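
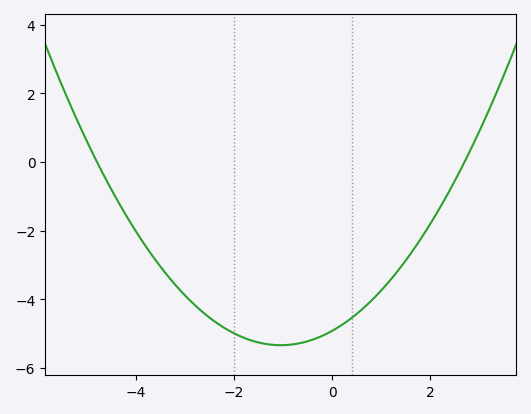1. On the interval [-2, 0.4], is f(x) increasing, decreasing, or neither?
neither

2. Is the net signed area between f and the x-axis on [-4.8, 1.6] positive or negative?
negative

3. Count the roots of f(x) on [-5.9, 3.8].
2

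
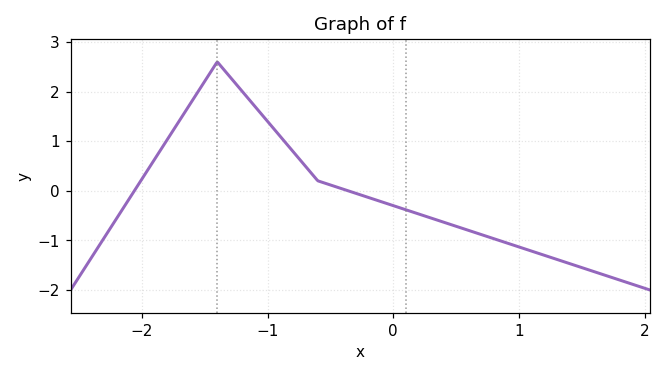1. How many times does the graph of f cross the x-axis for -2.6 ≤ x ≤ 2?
2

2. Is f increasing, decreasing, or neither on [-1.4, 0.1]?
decreasing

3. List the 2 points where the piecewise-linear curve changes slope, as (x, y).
(-1.4, 2.6); (-0.6, 0.2)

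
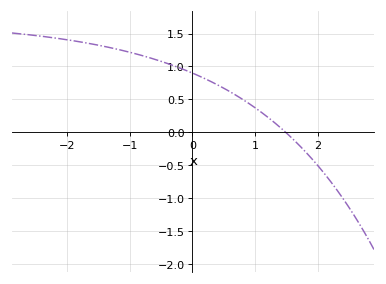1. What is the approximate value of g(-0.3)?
1.01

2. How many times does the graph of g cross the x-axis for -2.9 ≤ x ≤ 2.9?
1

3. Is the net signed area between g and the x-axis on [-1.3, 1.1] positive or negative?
positive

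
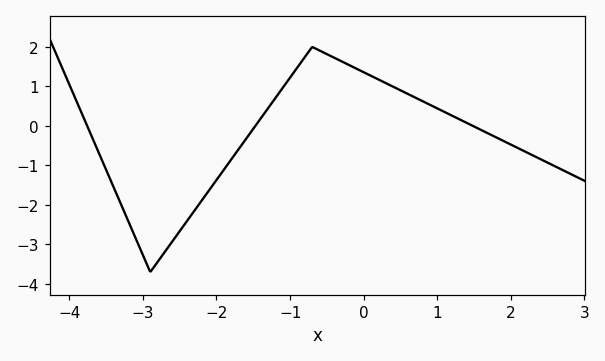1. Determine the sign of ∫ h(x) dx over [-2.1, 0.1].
positive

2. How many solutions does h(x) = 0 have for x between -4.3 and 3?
3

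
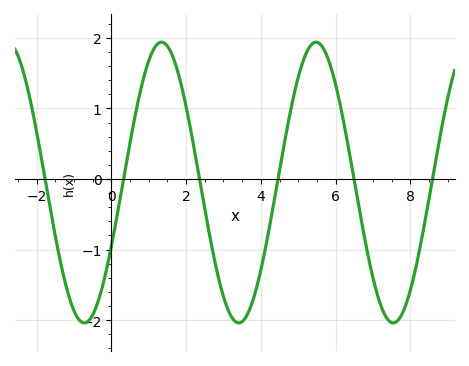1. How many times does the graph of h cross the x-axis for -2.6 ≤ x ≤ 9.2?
6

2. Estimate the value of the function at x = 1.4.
1.9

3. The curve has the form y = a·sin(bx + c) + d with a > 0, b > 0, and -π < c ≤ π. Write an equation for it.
y = 1.99sin(1.5x - 0.47) - 0.05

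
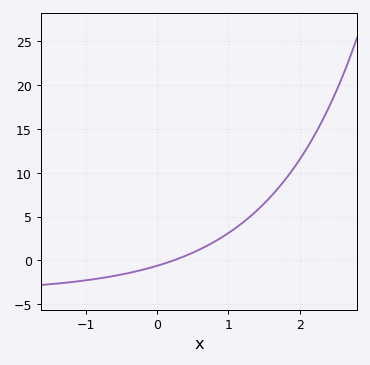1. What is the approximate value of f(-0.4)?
-1.5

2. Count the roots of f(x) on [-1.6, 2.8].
1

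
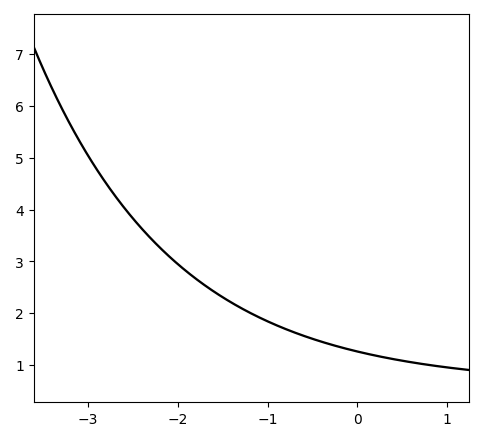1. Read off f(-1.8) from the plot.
2.7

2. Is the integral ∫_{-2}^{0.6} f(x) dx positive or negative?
positive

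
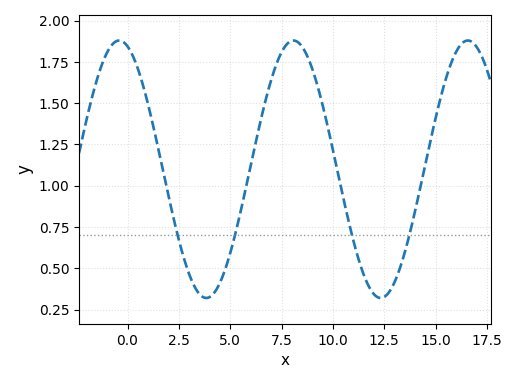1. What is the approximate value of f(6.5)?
1.4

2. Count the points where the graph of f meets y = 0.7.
4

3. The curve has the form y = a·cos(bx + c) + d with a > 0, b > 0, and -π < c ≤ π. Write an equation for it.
y = 0.78cos(0.74x + 0.3) + 1.1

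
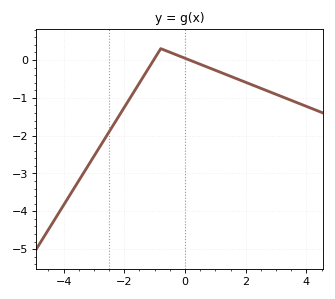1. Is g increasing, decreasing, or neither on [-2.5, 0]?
neither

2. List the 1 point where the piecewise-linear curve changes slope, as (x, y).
(-0.8, 0.3)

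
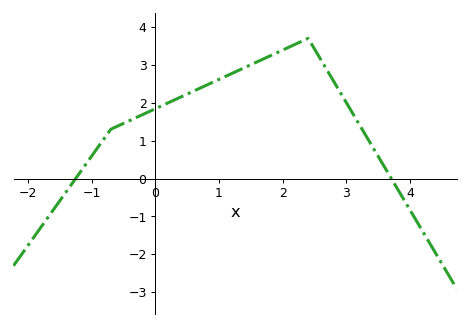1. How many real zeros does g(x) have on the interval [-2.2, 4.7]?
2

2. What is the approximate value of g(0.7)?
2.38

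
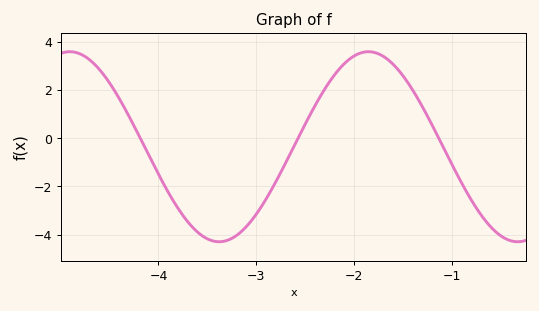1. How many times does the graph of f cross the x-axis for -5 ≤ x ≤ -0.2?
3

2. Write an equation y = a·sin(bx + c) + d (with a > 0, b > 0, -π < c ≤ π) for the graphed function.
y = 3.95sin(2.1x - 0.89) - 0.35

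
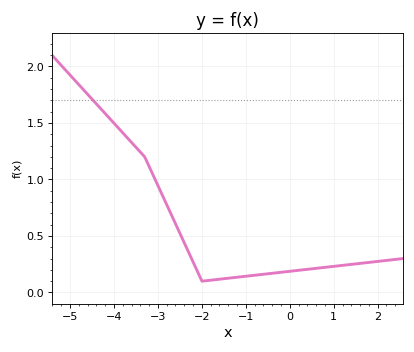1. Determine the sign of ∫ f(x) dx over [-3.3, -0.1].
positive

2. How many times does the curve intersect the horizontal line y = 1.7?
1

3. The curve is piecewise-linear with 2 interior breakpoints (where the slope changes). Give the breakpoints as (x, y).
(-3.3, 1.2); (-2, 0.1)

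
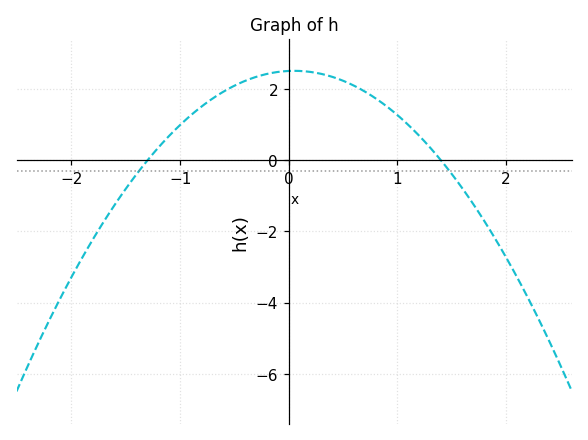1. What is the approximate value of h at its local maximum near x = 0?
2.52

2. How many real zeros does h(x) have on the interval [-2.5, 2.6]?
2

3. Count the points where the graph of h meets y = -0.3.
2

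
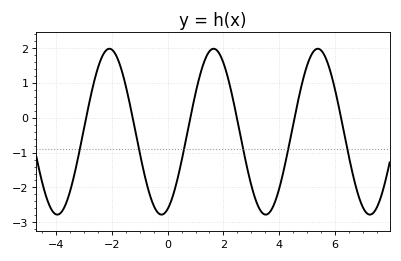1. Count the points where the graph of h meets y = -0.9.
6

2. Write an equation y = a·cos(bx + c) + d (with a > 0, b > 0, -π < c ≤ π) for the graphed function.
y = 2.38cos(1.7x - 2.8) - 0.4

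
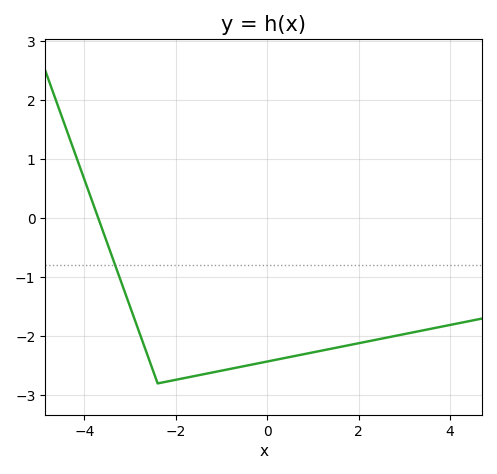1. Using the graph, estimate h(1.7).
-2.2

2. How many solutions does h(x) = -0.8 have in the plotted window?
1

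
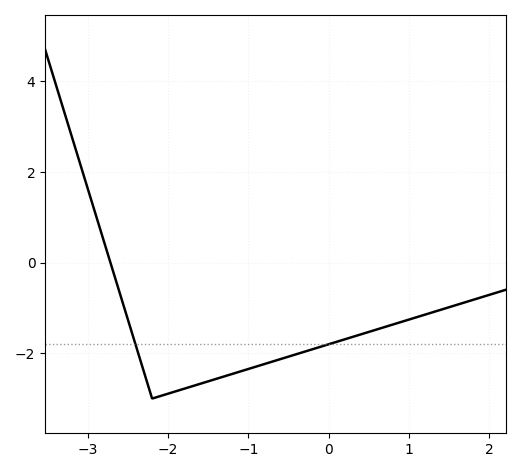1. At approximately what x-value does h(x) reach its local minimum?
-2.2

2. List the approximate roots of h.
-2.7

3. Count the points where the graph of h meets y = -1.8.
2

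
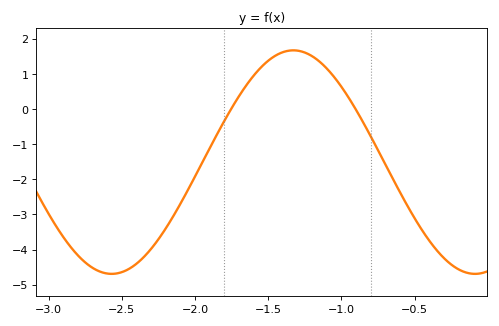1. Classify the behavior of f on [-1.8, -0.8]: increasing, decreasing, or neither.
neither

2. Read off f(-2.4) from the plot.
-4.4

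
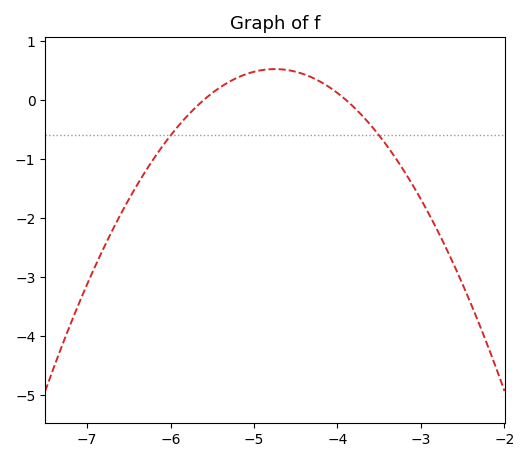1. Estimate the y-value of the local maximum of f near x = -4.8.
0.5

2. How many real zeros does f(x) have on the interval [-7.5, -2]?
2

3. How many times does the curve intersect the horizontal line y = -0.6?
2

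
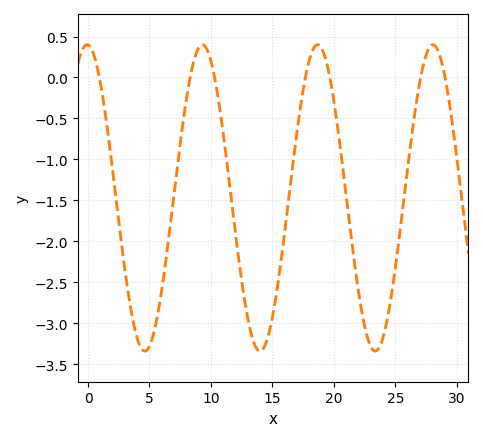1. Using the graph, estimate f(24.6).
-2.74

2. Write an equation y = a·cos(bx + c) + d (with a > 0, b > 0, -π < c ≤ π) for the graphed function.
y = 1.87cos(0.67x + 0.05) - 1.47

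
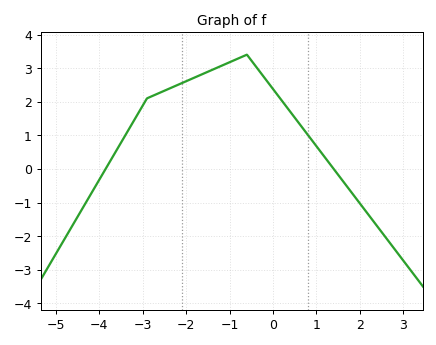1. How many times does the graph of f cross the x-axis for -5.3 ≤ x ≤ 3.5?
2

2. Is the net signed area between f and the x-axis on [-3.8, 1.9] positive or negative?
positive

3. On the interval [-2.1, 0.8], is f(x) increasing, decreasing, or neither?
neither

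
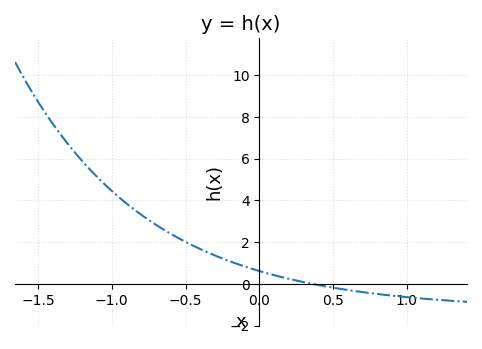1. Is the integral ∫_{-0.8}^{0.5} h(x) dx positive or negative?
positive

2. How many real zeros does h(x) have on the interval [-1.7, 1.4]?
1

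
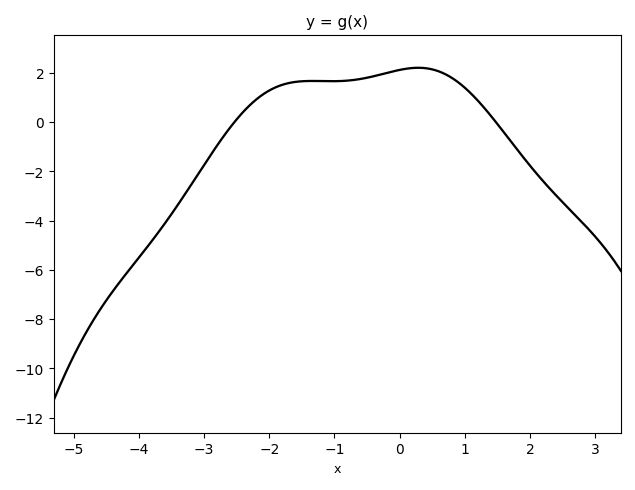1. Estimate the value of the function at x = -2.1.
1.12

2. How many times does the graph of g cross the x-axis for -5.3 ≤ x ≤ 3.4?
2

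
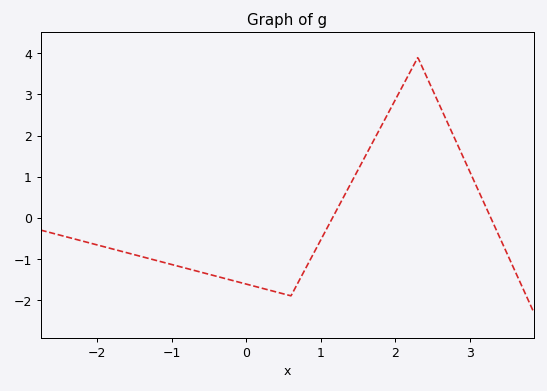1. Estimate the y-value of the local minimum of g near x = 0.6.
-1.9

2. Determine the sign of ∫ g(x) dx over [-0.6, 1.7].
negative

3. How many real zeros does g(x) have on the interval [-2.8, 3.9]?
2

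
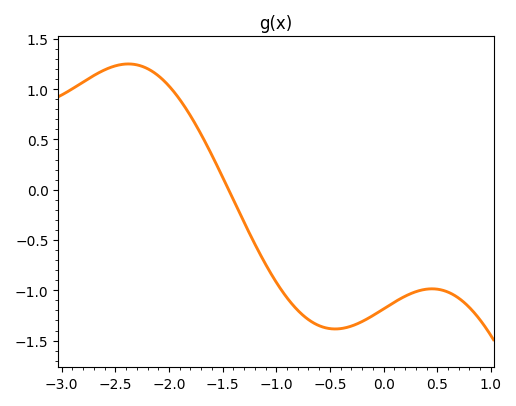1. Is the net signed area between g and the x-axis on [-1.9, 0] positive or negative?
negative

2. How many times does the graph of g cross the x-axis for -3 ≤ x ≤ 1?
1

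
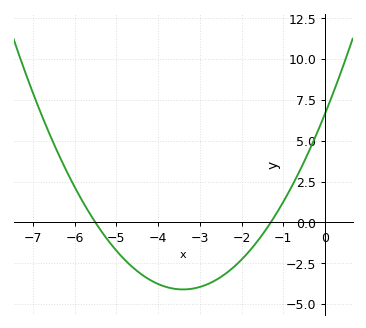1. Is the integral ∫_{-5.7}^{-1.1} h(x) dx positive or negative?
negative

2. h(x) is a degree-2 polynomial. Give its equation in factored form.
y = 0.93(x + 5.5)(x + 1.3)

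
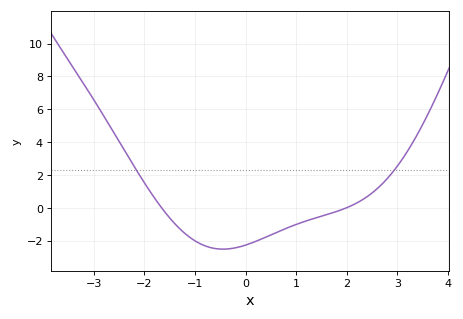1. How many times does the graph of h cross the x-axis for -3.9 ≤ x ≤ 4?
2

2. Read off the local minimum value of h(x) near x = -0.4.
-2.53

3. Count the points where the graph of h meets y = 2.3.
2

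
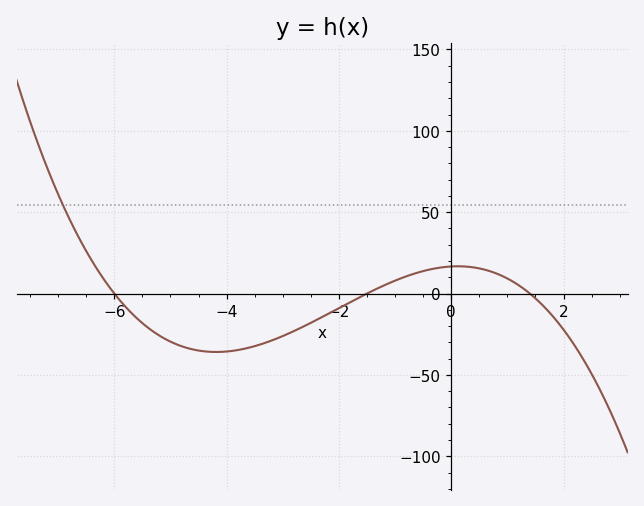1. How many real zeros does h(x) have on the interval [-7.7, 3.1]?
3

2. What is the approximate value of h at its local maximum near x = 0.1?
16.8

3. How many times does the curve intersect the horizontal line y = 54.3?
1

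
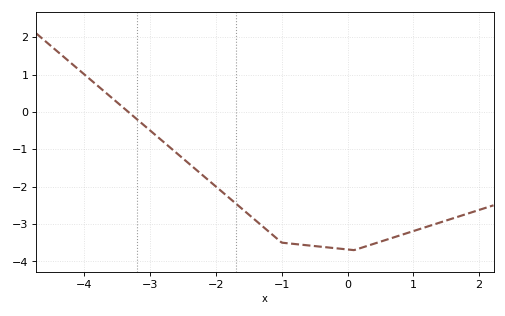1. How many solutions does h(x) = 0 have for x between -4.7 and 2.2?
1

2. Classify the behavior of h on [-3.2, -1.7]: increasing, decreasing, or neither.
decreasing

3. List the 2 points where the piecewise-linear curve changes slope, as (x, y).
(-1, -3.5); (0.1, -3.7)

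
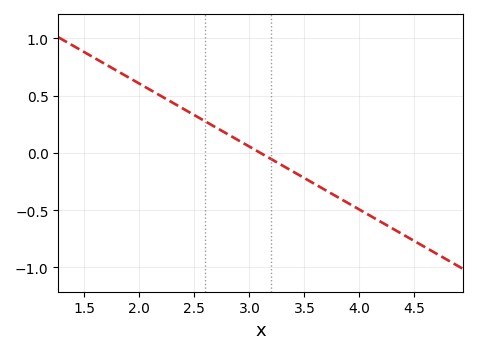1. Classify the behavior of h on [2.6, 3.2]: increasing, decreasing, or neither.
decreasing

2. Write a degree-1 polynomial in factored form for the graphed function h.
y = -0.55(x - 3.1)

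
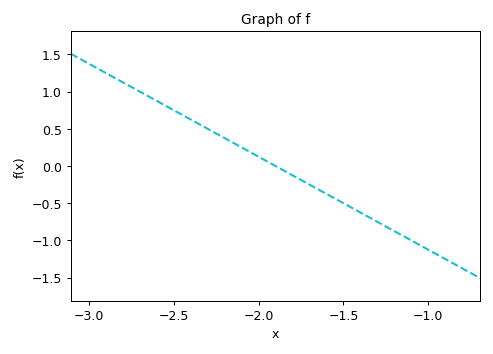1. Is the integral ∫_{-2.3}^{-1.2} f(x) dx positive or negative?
negative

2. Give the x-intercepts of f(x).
-1.9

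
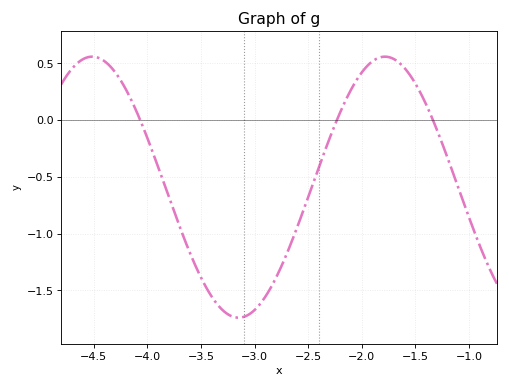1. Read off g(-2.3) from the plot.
-0.15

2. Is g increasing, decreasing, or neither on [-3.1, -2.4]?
increasing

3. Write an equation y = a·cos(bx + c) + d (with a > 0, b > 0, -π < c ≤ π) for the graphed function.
y = 1.15cos(2.3x - 2.2) - 0.59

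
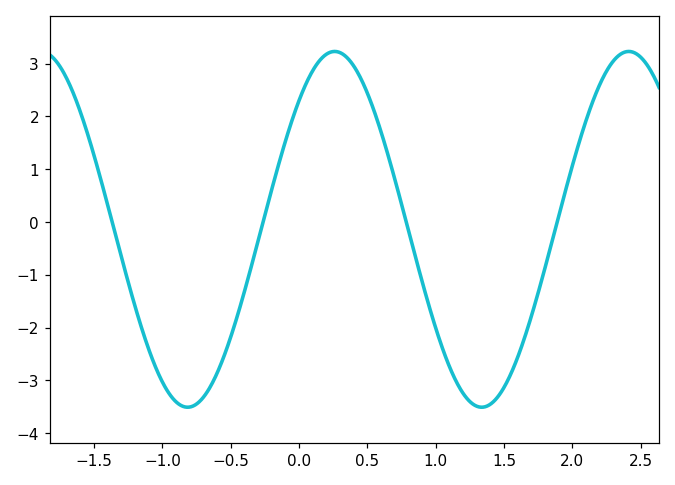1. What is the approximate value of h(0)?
2.3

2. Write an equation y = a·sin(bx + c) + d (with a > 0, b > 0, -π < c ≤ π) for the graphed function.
y = 3.37sin(2.9x + 0.81) - 0.14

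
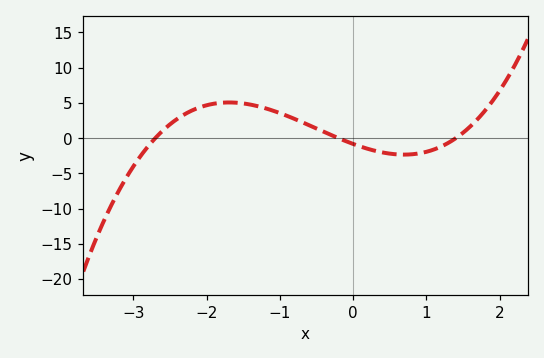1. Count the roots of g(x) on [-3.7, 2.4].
3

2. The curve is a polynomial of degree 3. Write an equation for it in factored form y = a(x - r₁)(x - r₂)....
y = 1.09(x + 2.7)(x + 0.2)(x - 1.4)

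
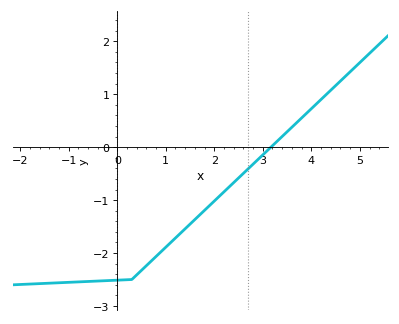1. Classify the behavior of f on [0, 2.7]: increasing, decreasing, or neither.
increasing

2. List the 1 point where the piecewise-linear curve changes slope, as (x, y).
(0.3, -2.5)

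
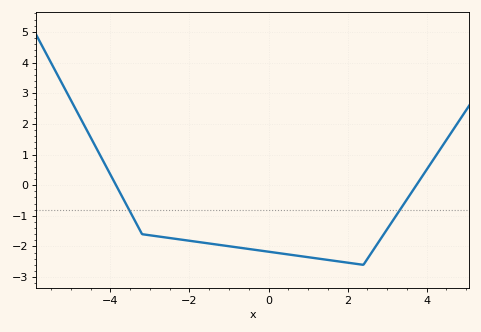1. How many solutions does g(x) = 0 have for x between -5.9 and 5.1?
2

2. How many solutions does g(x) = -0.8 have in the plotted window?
2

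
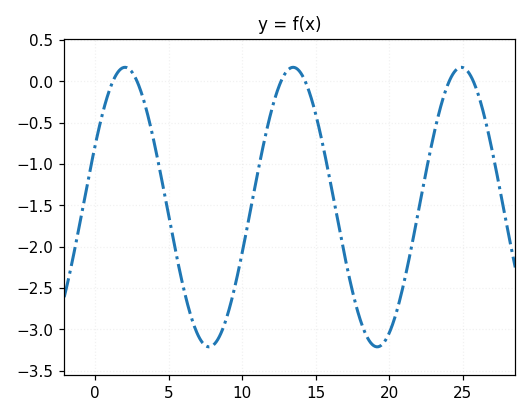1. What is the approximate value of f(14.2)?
0.05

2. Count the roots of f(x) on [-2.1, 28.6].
6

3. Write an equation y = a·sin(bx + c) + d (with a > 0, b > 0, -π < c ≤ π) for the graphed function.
y = 1.69sin(0.55x + 0.45) - 1.52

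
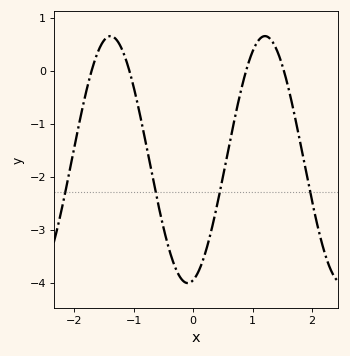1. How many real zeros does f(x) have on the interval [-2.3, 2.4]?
4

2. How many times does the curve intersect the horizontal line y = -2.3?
4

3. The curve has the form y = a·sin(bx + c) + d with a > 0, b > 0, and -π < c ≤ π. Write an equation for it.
y = 2.33sin(2.42x - 1.35) - 1.68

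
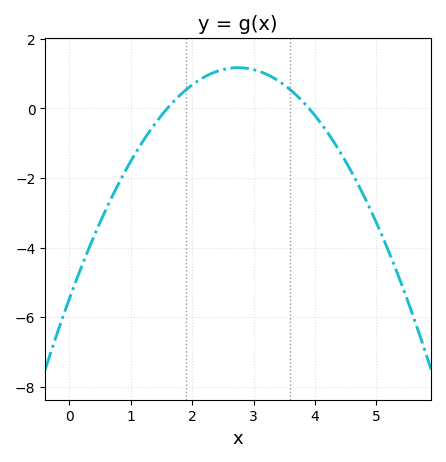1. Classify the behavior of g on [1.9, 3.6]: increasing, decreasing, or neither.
neither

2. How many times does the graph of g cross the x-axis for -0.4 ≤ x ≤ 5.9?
2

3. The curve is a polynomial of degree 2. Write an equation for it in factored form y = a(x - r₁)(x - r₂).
y = -0.88(x - 1.6)(x - 3.9)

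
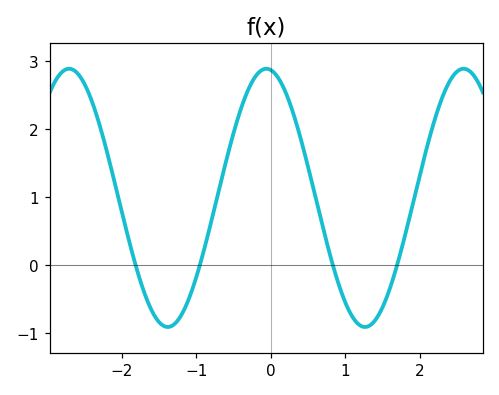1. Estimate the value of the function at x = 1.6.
-0.346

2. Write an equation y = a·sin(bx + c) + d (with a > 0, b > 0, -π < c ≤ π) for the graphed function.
y = 1.9sin(2.37x + 1.71) + 0.99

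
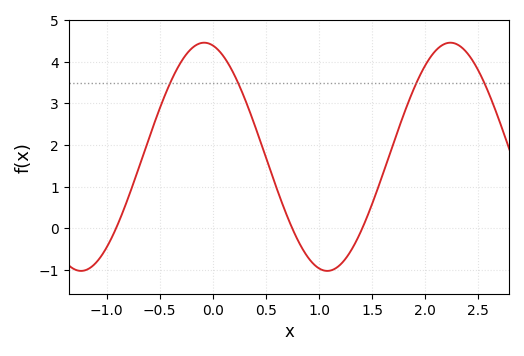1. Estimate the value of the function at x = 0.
4.39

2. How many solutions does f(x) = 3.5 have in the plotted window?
4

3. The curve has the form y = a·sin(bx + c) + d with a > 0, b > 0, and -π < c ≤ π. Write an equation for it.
y = 2.74sin(2.71x + 1.79) + 1.72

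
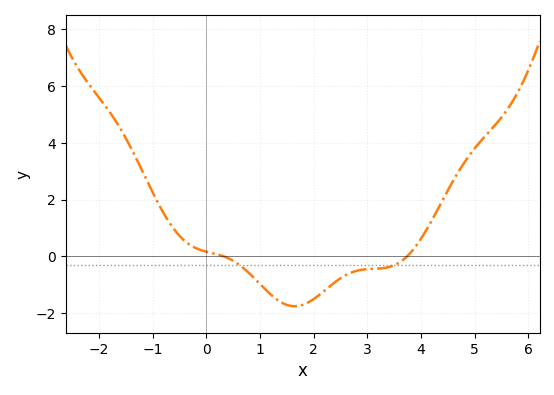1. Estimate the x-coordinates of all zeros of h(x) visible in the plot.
0.324, 3.74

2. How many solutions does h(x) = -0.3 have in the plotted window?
2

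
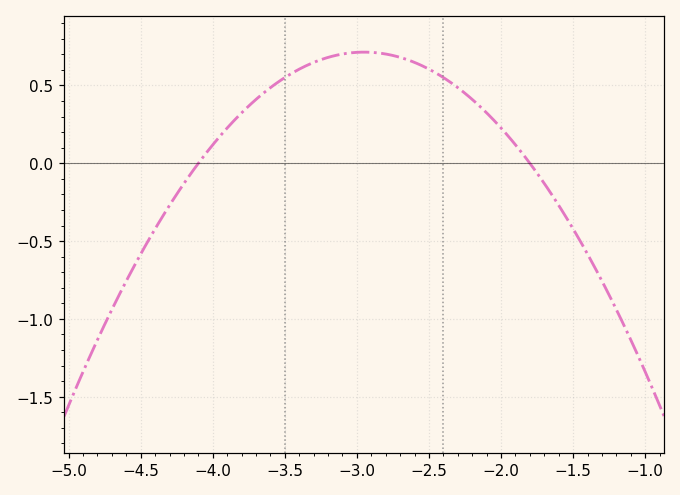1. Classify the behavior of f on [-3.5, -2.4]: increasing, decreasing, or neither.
neither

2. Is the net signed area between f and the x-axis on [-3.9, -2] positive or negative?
positive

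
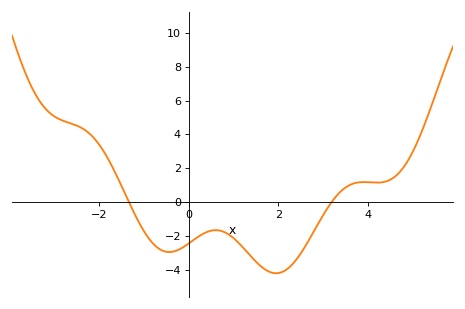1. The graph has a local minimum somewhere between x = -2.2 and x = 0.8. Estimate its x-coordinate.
-0.437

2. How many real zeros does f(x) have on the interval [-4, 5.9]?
2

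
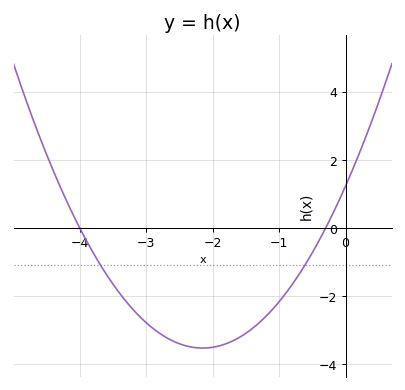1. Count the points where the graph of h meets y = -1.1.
2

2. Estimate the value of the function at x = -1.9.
-3.4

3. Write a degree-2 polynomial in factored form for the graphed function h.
y = 1.03(x + 4)(x + 0.3)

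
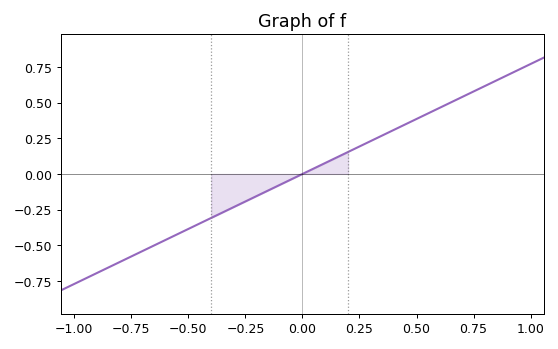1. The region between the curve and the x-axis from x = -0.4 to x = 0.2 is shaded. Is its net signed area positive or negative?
negative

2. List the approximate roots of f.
0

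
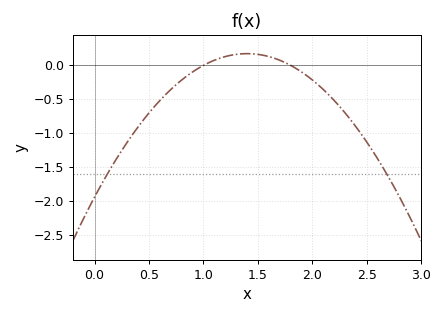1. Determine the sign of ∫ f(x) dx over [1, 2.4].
negative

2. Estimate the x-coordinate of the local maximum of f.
1.4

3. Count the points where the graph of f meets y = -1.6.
2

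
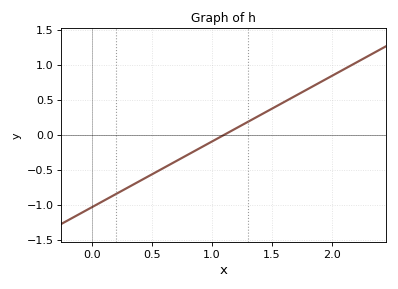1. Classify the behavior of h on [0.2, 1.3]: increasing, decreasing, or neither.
increasing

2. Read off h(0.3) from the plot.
-0.75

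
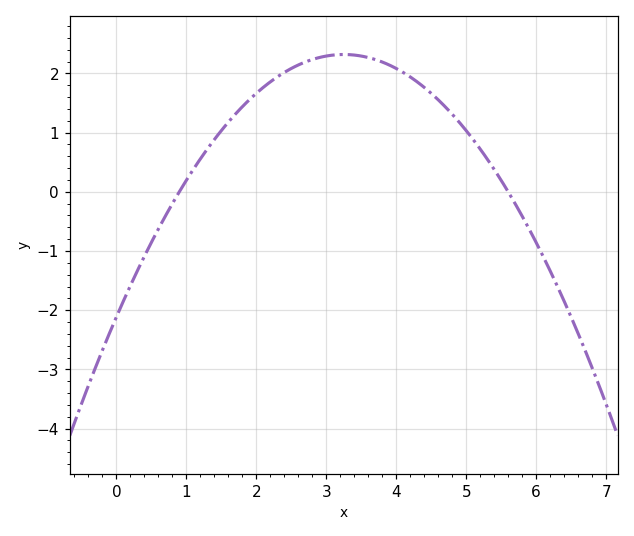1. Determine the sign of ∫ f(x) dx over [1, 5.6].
positive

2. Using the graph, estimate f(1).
0.2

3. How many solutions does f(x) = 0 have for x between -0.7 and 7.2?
2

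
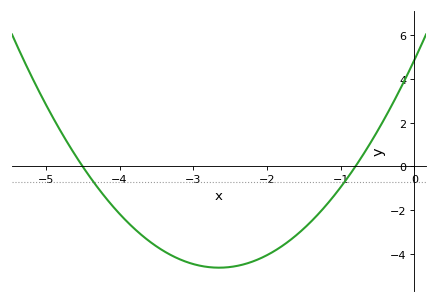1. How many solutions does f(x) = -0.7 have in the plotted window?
2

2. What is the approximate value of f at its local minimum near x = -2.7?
-4.6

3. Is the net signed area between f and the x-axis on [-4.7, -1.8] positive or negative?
negative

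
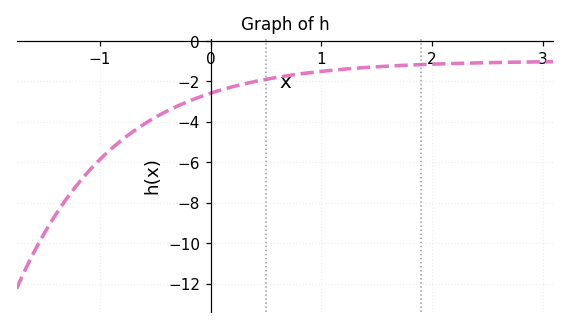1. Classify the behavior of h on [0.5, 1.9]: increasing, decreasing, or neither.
increasing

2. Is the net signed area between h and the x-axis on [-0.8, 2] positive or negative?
negative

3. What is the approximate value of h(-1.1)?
-6.4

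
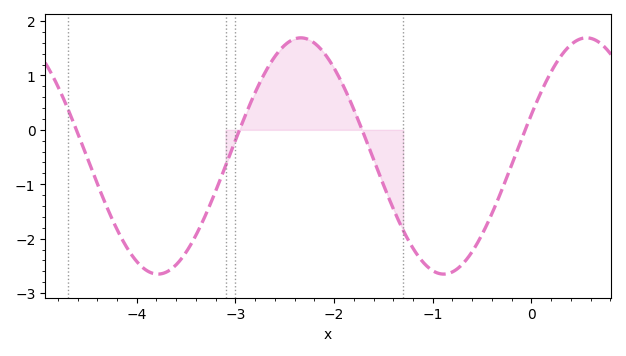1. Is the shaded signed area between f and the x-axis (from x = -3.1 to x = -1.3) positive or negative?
positive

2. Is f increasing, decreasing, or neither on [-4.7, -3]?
neither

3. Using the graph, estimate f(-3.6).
-2.5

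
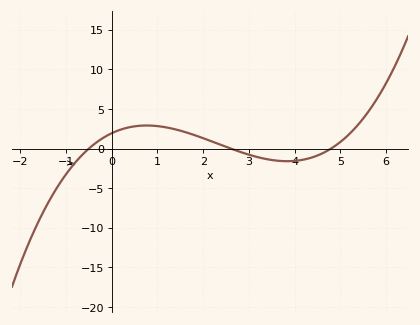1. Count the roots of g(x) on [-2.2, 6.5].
3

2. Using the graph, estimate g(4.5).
-1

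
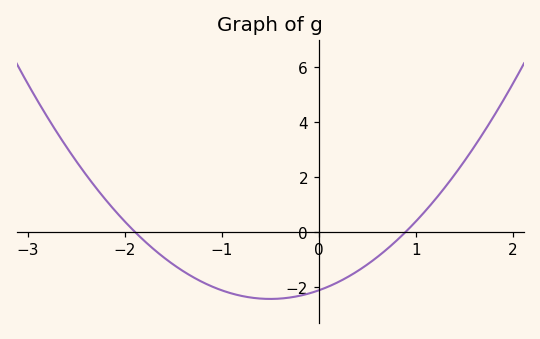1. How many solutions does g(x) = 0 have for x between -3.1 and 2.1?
2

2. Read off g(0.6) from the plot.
-0.938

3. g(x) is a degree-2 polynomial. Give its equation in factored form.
y = 1.25(x + 1.9)(x - 0.9)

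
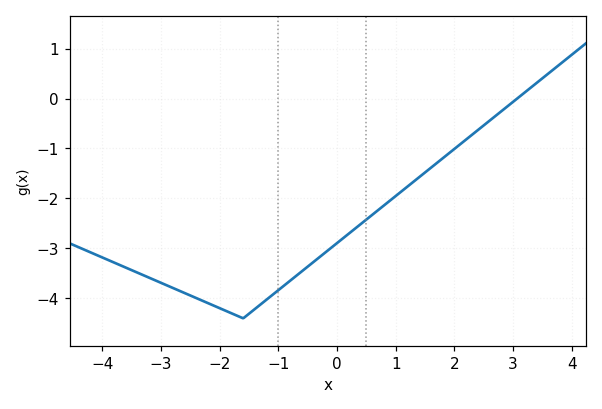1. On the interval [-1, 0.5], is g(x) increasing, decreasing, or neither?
increasing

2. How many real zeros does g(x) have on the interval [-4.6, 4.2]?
1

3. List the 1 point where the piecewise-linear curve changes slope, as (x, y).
(-1.6, -4.4)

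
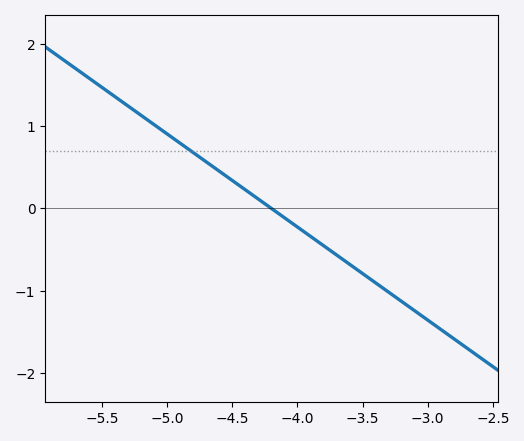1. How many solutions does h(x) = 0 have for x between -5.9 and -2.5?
1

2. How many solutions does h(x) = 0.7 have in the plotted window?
1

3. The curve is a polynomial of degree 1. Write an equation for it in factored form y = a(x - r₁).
y = -1.13(x + 4.2)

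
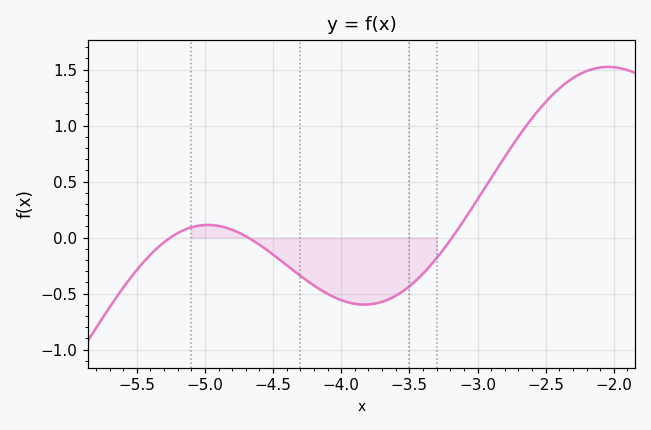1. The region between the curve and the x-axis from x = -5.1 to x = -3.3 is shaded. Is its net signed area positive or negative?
negative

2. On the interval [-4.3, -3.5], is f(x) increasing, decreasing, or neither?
neither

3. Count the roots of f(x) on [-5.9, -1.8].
3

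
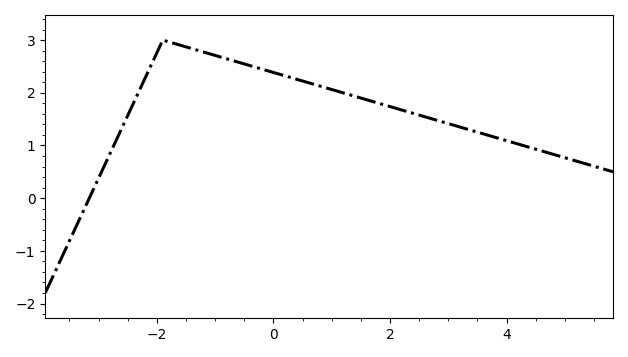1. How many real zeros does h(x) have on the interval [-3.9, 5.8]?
1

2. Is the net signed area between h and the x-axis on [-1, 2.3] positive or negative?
positive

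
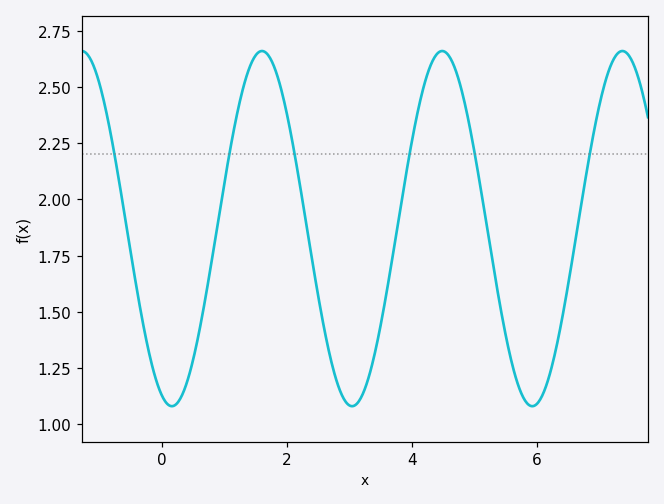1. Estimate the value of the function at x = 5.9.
1.08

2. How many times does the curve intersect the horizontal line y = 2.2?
6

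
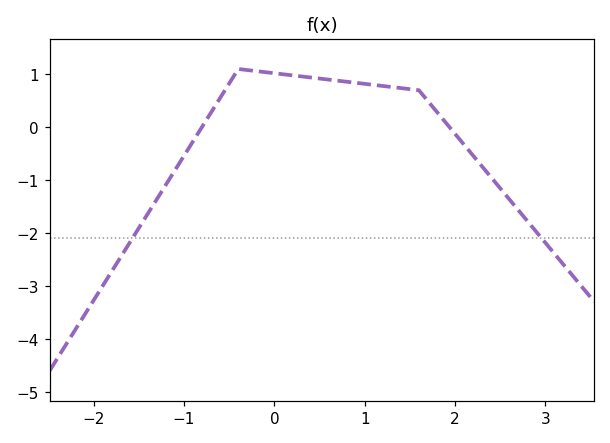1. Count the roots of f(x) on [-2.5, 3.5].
2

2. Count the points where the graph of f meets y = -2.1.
2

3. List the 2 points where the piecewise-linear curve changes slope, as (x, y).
(-0.4, 1.1); (1.6, 0.7)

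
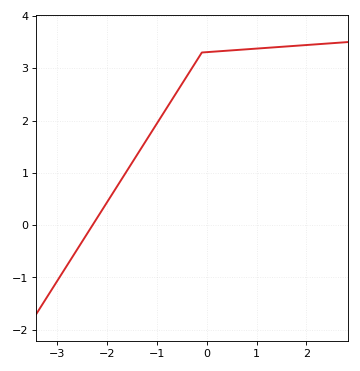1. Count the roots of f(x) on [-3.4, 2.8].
1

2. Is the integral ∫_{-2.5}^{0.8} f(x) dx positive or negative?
positive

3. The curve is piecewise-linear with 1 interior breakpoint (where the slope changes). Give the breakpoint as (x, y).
(-0.1, 3.3)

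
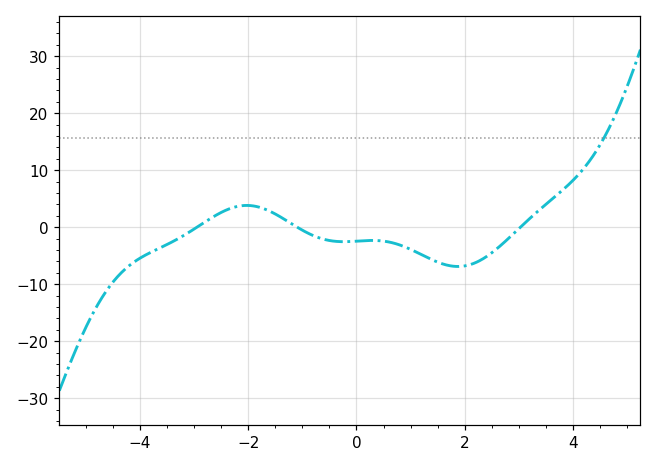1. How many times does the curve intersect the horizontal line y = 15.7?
1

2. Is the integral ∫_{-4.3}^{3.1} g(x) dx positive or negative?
negative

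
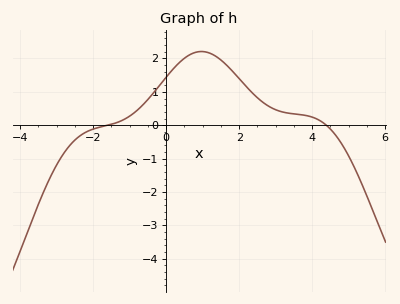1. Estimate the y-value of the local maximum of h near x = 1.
2.2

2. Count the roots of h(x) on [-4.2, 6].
2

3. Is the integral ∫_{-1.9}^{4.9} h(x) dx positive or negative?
positive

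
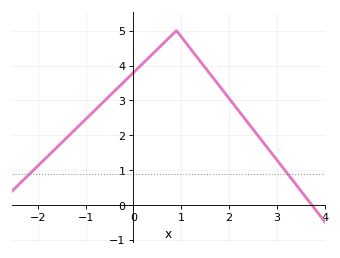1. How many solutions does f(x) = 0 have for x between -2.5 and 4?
1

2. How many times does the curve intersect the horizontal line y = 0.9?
2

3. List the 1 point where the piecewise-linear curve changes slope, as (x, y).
(0.9, 5)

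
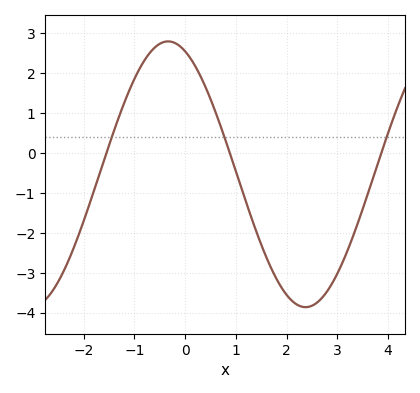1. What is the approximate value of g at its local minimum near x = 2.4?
-3.86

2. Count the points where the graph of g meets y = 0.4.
3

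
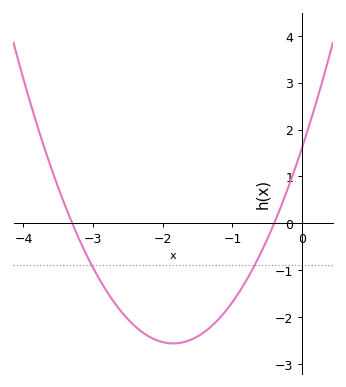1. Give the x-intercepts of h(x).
-3.3, -0.4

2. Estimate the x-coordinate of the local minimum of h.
-1.8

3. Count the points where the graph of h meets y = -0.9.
2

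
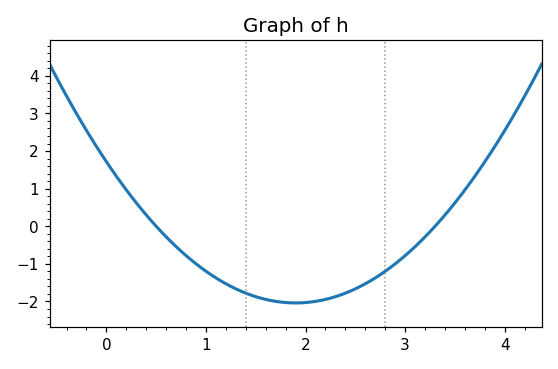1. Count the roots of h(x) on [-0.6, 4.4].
2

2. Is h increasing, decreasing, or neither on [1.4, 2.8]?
neither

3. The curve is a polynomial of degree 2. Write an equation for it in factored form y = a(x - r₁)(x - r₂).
y = 1.04(x - 0.5)(x - 3.3)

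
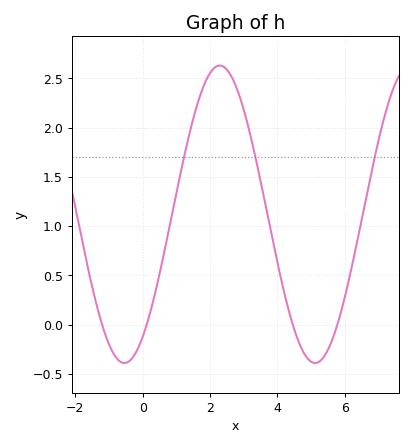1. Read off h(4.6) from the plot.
-0.15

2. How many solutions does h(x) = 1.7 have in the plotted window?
3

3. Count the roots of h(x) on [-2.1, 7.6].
4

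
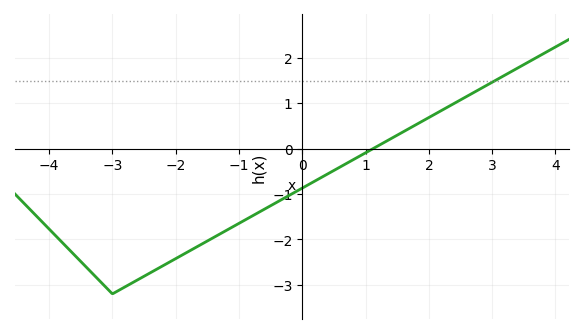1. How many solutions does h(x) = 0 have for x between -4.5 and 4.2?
1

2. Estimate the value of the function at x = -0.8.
-1.5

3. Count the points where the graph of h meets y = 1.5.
1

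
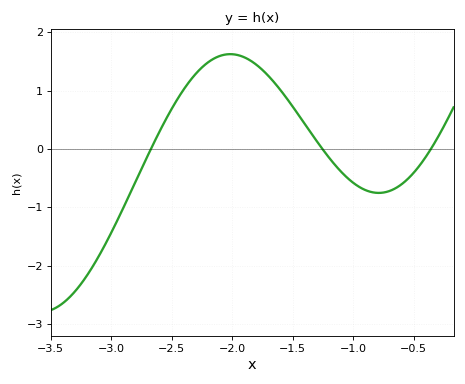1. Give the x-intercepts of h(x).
-2.65, -1.25, -0.35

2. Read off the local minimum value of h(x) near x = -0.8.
-0.8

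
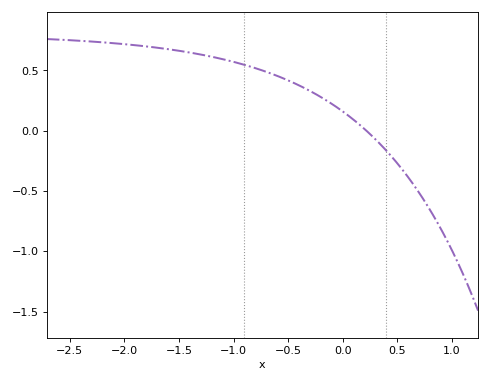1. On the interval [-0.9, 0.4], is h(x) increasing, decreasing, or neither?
decreasing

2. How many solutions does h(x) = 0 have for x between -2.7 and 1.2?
1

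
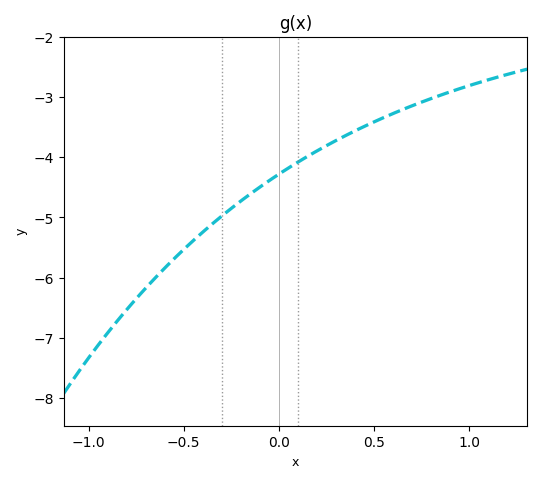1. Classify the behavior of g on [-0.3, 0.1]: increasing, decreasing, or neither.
increasing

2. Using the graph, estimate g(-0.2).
-4.73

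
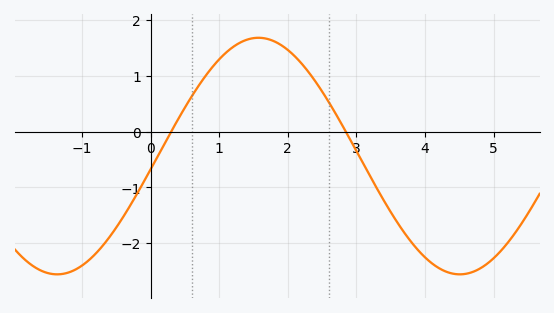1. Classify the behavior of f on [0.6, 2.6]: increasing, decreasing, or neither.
neither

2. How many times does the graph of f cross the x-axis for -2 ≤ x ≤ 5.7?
2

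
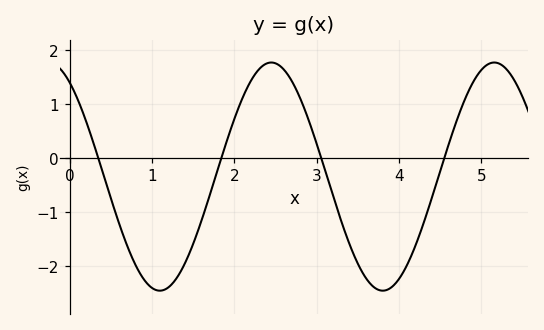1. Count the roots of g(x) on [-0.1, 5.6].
4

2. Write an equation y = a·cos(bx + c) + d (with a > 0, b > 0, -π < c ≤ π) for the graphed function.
y = 2.11cos(2.3x + 0.6) - 0.35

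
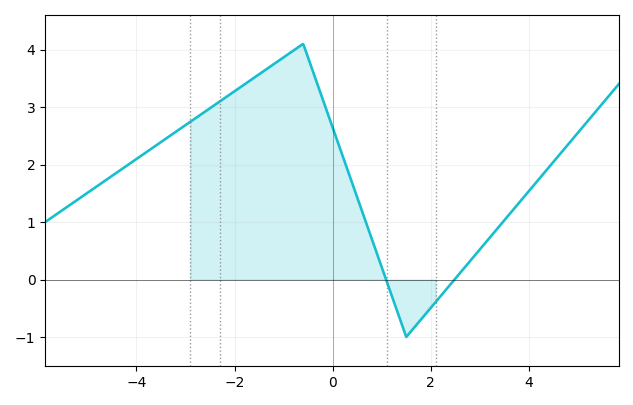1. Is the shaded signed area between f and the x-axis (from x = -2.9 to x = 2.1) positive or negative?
positive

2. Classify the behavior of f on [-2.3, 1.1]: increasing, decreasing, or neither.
neither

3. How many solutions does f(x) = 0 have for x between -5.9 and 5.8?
2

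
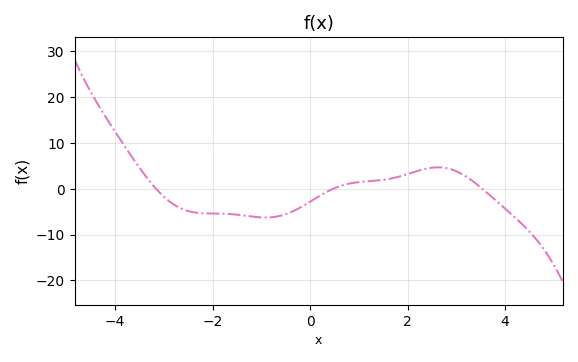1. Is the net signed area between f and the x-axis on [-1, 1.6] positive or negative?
negative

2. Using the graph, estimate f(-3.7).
7.7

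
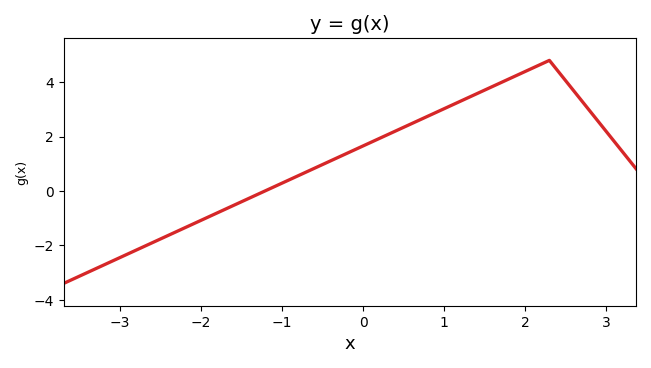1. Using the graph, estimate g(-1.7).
-0.6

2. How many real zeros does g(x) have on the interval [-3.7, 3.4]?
1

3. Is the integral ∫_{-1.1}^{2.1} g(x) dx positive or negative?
positive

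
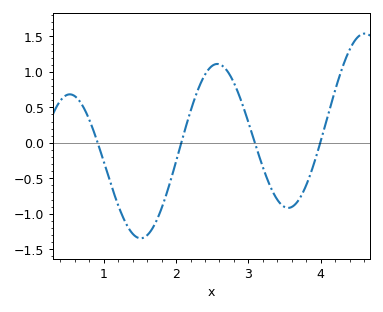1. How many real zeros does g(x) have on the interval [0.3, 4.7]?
4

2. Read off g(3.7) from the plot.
-0.8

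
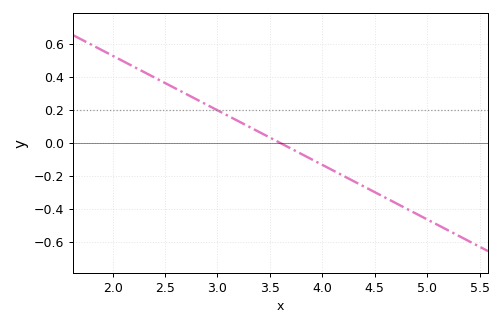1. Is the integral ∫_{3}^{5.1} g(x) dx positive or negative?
negative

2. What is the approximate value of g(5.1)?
-0.5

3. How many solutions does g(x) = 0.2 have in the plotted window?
1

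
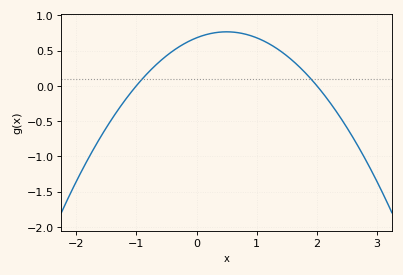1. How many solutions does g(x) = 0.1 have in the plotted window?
2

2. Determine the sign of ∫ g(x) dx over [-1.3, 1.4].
positive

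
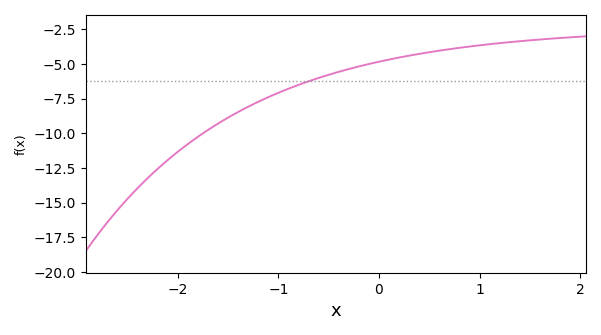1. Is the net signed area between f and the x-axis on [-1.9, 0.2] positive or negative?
negative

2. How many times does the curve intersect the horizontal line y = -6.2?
1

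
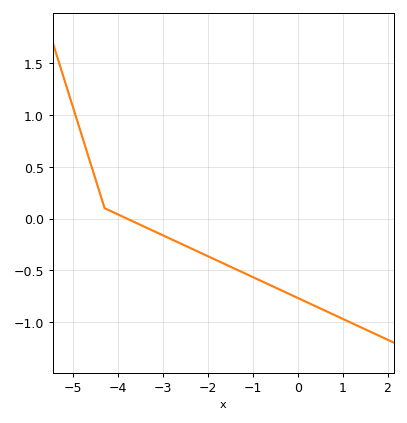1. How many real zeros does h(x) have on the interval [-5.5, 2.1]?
1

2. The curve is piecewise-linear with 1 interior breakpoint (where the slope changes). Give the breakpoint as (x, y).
(-4.3, 0.1)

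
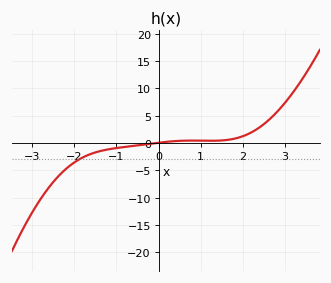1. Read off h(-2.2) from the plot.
-4.5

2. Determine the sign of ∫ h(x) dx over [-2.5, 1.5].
negative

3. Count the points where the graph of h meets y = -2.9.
1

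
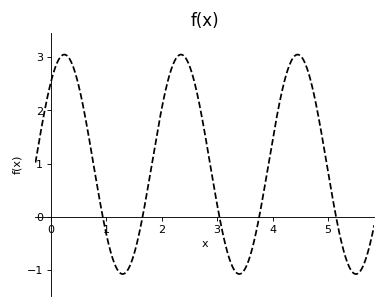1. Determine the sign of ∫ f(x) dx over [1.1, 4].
positive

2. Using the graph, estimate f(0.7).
1.4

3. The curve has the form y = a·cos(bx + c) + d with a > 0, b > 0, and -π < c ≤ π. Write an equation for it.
y = 2.06cos(3x - 0.74) + 0.99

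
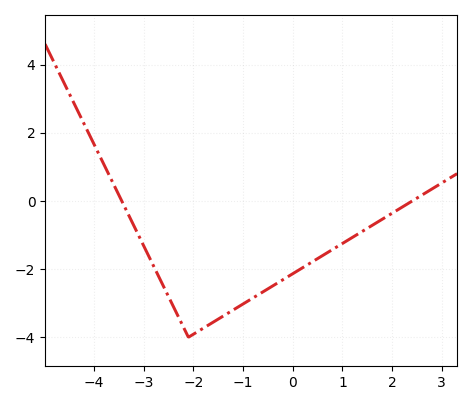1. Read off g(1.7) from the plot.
-0.628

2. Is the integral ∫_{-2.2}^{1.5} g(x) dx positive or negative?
negative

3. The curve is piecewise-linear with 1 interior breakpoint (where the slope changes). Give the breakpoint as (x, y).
(-2.1, -4)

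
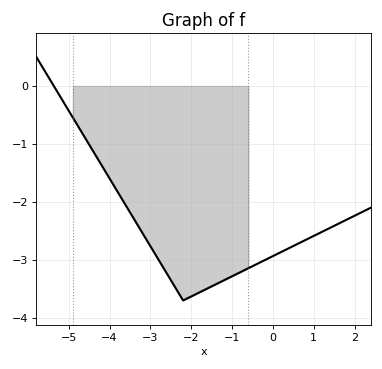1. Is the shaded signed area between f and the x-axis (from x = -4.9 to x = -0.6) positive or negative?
negative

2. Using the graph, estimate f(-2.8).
-3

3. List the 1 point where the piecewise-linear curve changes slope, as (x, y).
(-2.2, -3.7)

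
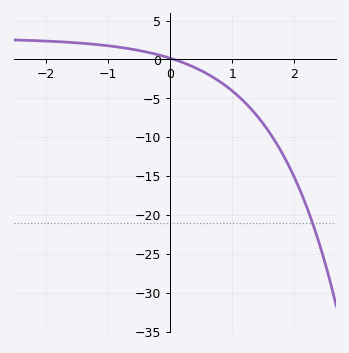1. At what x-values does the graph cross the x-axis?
0.1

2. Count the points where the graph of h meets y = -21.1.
1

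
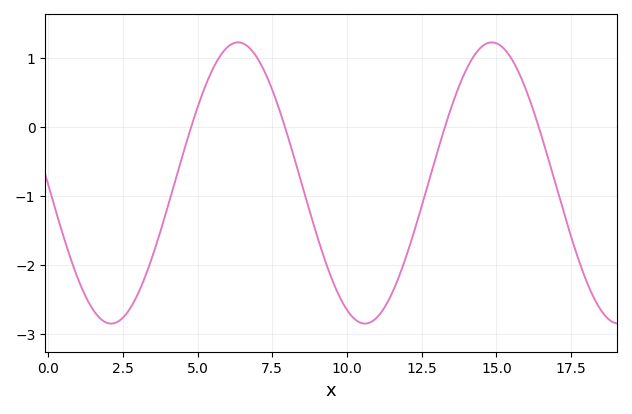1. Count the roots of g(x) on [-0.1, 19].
4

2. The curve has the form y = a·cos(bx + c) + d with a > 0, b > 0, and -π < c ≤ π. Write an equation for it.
y = 2.04cos(0.74x + 1.58) - 0.81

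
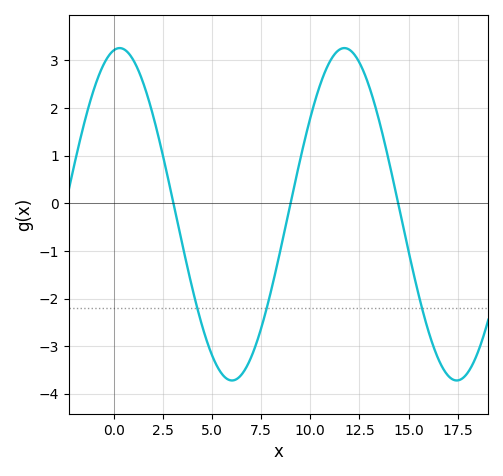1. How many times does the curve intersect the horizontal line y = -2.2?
3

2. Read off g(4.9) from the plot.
-3.08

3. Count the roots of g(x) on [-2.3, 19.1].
3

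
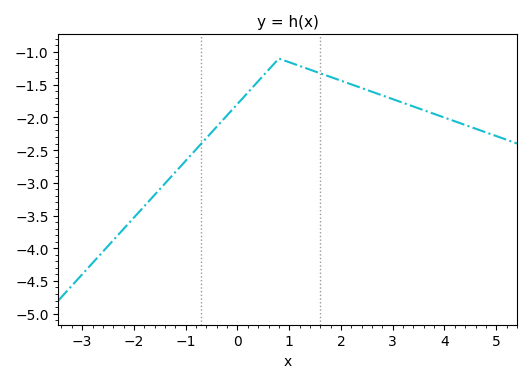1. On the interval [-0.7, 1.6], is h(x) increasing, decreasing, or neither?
neither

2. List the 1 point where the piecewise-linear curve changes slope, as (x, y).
(0.8, -1.1)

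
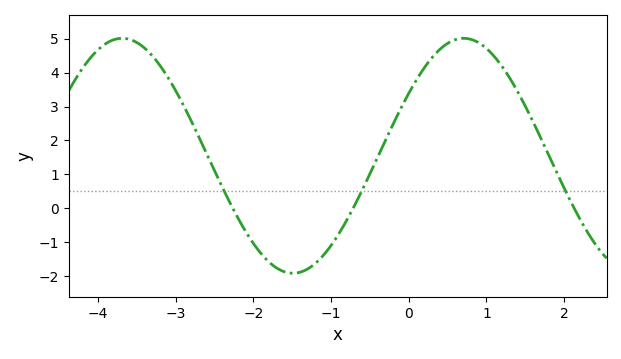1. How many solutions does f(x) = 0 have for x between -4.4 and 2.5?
3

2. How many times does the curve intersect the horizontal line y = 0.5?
3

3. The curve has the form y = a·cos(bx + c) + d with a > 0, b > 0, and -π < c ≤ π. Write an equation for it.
y = 3.46cos(1.43x - 1.01) + 1.55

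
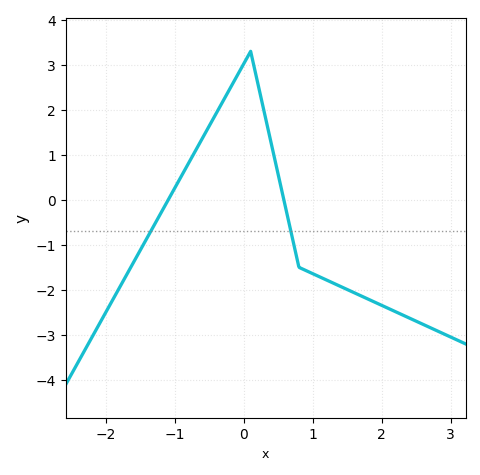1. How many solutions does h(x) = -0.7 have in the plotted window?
2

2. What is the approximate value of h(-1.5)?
-1.12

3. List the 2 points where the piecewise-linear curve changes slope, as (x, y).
(0.1, 3.3); (0.8, -1.5)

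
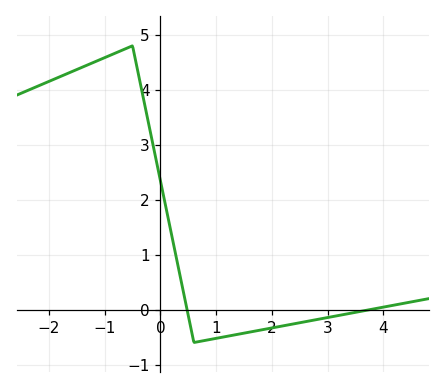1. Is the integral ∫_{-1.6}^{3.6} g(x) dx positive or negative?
positive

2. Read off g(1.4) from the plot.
-0.448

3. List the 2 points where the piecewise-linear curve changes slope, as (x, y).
(-0.5, 4.8); (0.6, -0.6)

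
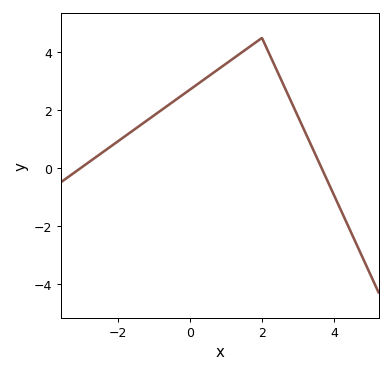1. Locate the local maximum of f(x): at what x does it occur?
2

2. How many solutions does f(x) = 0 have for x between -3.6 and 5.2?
2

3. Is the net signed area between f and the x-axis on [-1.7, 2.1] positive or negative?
positive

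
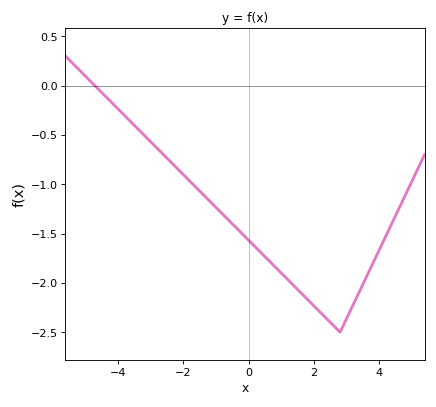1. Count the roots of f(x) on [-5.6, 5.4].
1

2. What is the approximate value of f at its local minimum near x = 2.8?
-2.5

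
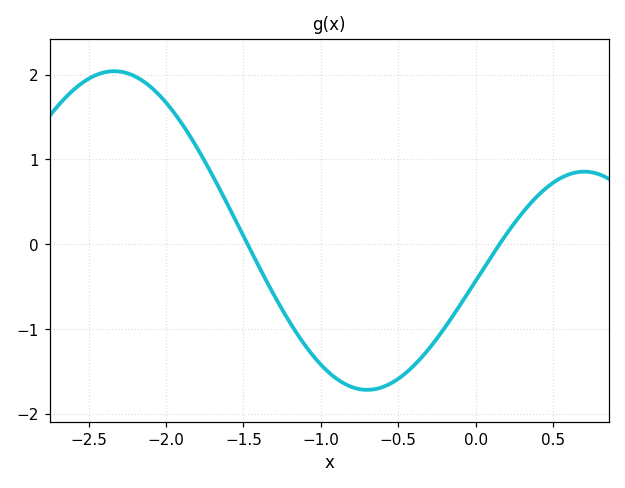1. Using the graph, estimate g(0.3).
0.368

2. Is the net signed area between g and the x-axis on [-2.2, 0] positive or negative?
negative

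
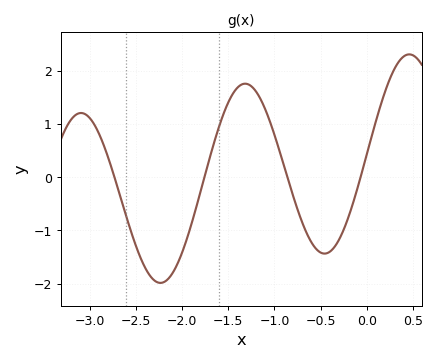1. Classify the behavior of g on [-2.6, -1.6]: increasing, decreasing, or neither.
neither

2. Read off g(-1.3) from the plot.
1.8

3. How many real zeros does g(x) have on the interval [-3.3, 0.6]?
4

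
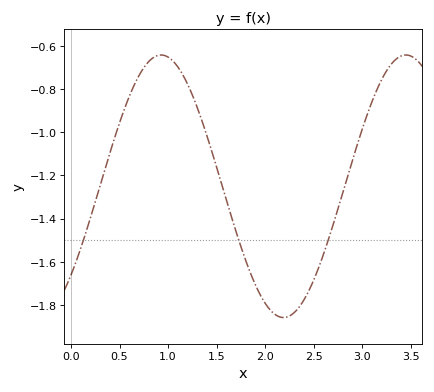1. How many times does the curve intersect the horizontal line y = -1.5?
3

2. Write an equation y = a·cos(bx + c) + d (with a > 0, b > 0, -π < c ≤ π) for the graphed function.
y = 0.61cos(2.49x - 2.31) - 1.25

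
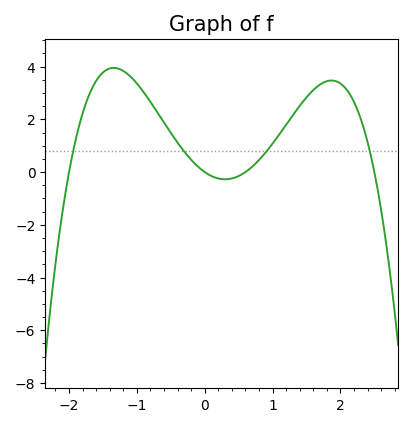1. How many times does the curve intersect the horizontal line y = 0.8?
4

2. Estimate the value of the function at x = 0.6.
0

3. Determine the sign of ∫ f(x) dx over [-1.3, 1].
positive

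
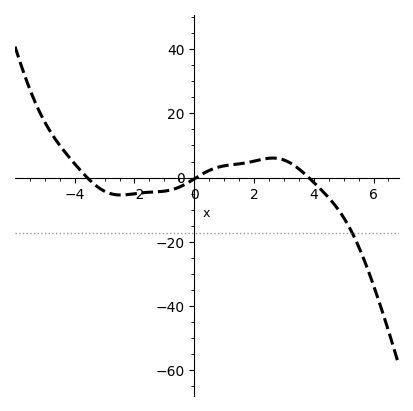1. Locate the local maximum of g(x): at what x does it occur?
2.6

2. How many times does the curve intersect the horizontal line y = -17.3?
1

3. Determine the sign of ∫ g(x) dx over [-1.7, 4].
positive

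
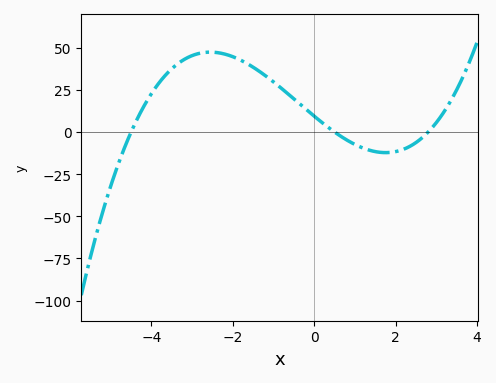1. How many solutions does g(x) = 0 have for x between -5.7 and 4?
3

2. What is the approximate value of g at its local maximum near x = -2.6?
47.4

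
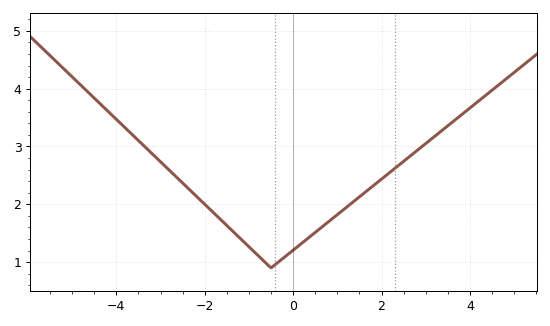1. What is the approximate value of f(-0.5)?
0.9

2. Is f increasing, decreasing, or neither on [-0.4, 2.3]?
increasing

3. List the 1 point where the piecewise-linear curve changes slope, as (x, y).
(-0.5, 0.9)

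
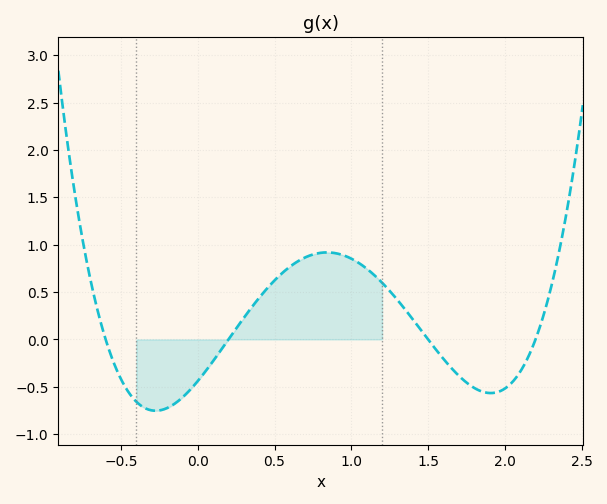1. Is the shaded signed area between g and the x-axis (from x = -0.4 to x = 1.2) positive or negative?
positive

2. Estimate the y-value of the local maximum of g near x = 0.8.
0.918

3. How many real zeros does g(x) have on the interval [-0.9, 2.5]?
4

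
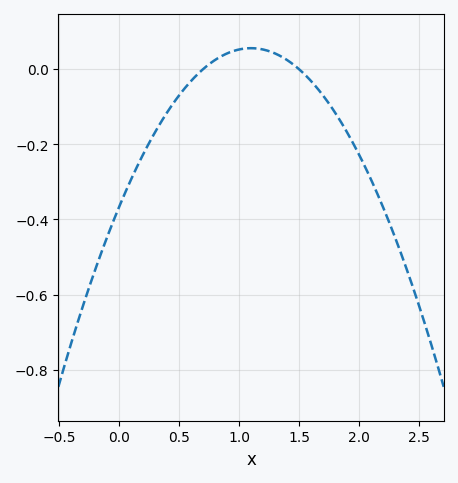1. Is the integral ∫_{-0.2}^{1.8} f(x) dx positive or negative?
negative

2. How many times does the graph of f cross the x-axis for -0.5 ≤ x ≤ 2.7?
2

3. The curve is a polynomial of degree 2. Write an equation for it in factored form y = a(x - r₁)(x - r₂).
y = -0.35(x - 0.7)(x - 1.5)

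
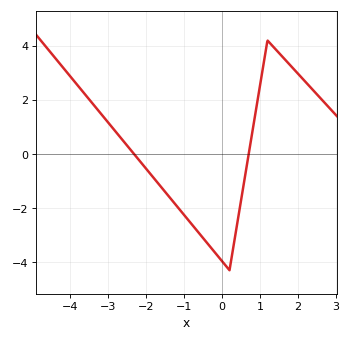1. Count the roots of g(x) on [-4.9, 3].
2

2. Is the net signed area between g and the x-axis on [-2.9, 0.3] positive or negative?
negative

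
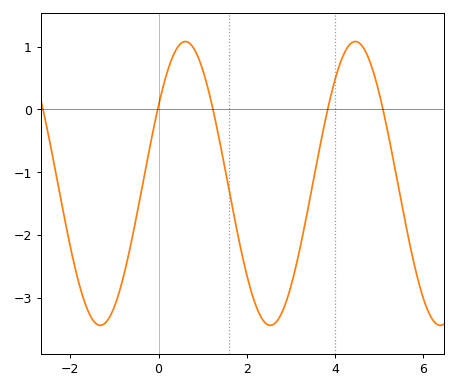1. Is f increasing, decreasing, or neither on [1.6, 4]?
neither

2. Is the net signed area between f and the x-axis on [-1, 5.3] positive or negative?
negative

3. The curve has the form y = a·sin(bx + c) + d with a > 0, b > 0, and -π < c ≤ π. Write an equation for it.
y = 2.26sin(1.63x + 0.58) - 1.18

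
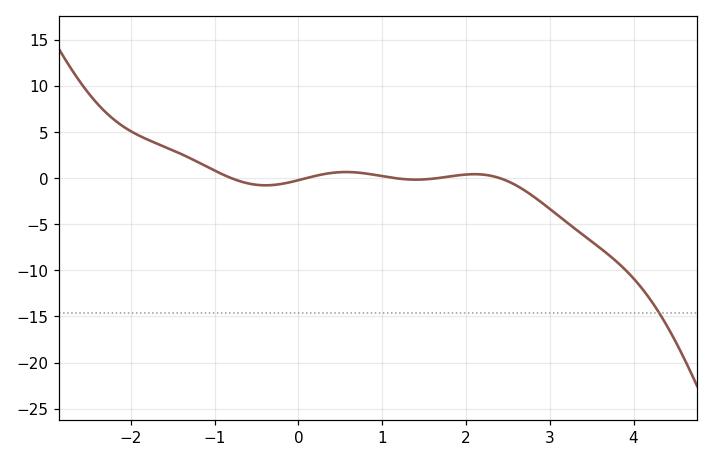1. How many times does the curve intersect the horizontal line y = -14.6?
1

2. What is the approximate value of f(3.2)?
-5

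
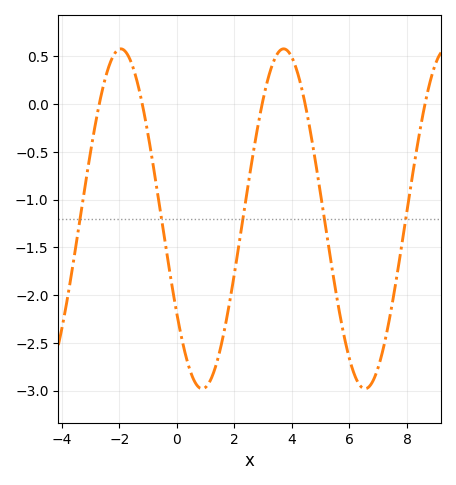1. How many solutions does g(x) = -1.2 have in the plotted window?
5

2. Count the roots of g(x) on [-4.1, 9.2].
5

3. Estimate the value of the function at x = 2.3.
-1.19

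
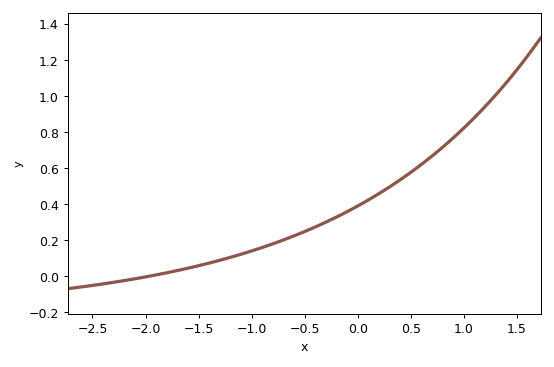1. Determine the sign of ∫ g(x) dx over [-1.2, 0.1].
positive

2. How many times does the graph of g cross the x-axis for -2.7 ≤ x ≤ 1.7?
1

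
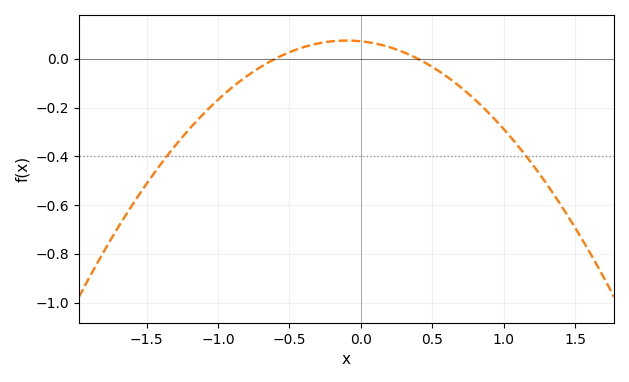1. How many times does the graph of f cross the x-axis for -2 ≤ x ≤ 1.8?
2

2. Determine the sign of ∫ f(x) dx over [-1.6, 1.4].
negative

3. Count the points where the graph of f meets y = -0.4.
2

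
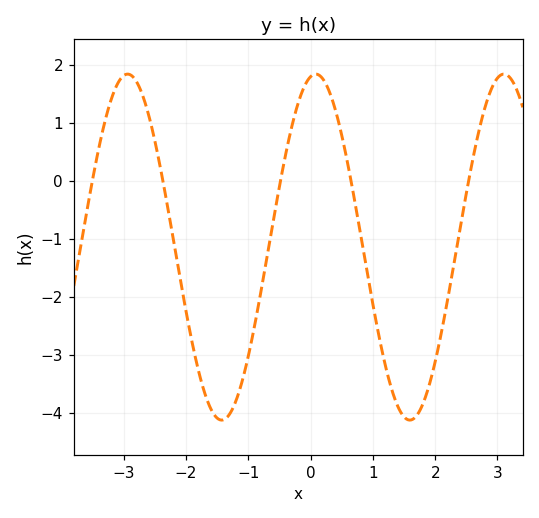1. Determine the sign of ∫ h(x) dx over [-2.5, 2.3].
negative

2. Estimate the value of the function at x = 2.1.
-2.6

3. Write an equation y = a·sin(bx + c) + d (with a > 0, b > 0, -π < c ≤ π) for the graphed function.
y = 2.98sin(2.1x + 1.4) - 1.14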